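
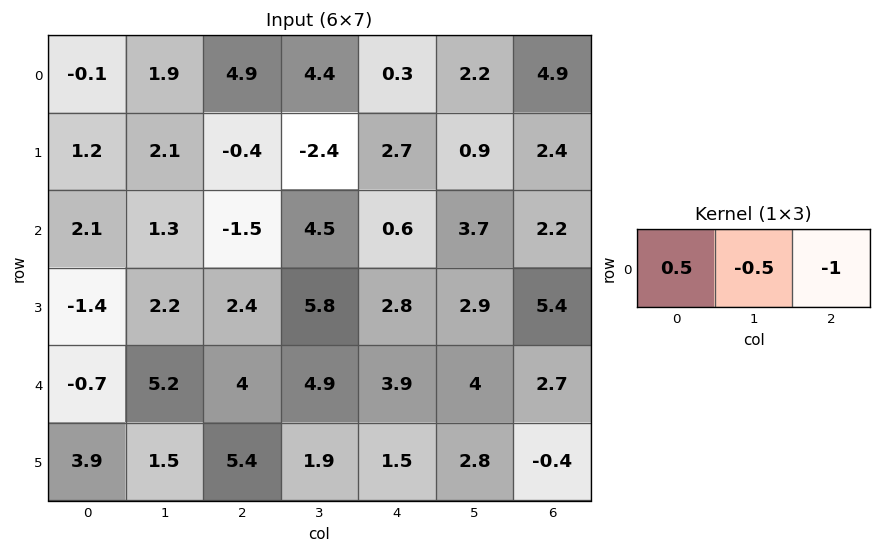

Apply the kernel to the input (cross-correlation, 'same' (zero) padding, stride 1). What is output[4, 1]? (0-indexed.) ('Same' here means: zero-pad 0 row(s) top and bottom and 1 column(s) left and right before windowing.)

-6.95

The receptive field on the zero-padded input at this output position is [-0.7 5.2 4]. Elementwise product with the kernel and sum: -0.7·0.5 + 5.2·-0.5 + 4·-1.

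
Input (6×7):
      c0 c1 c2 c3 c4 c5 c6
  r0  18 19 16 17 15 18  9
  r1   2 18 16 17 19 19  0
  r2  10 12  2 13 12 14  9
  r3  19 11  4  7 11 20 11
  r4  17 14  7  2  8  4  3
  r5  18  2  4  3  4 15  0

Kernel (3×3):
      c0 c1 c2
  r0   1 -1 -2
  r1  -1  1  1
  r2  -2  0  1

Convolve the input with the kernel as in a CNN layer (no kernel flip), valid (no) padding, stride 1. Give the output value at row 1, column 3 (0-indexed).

The receptive field on the input at this output position is [17 19 19 / 13 12 14 / 7 11 20]. Elementwise product with the kernel and sum: 17·1 + 19·-1 + 19·-2 + 13·-1 + 12·1 + 14·1 + 7·-2 + 20·1.

-21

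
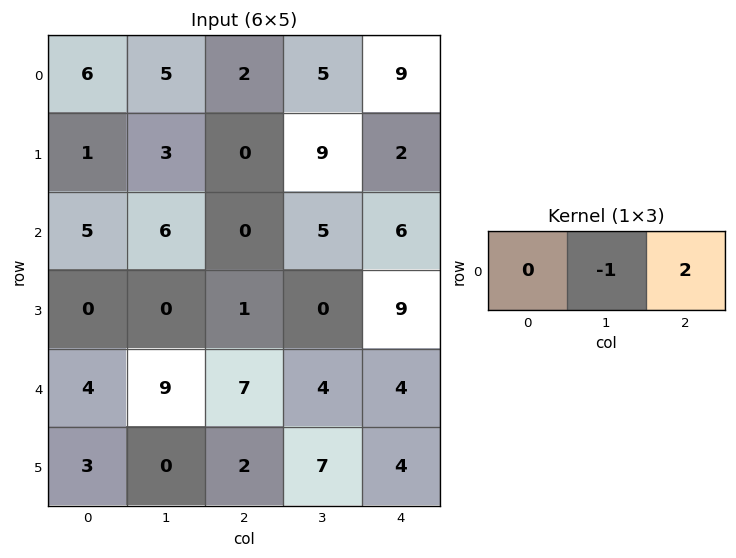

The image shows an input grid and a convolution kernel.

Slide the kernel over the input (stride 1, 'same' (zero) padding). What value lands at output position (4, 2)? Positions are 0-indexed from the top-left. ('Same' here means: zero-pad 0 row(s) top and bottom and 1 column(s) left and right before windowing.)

The receptive field on the zero-padded input at this output position is [9 7 4]. Elementwise product with the kernel and sum: 7·-1 + 4·2.

1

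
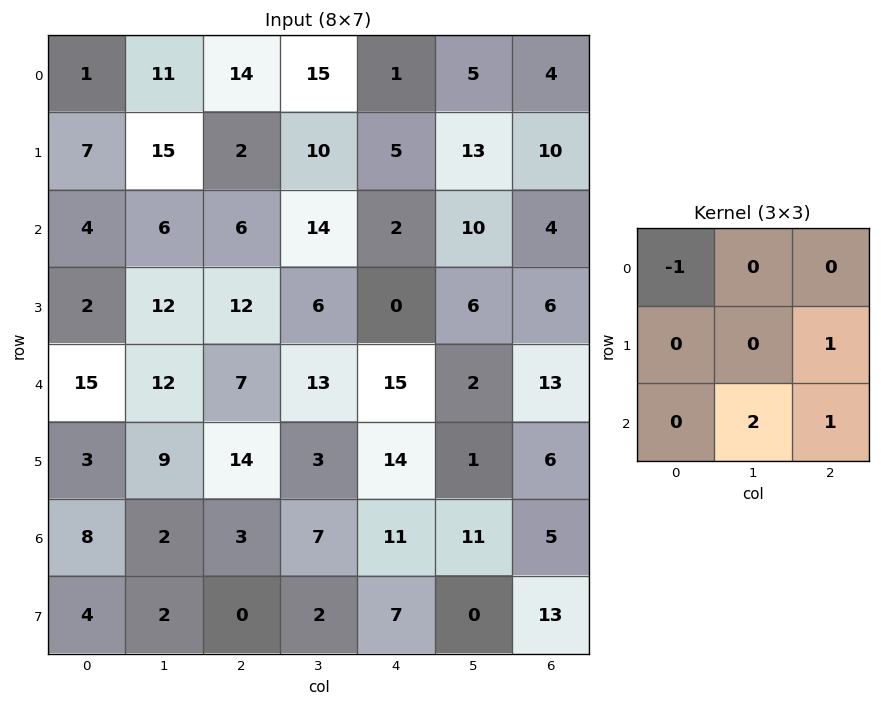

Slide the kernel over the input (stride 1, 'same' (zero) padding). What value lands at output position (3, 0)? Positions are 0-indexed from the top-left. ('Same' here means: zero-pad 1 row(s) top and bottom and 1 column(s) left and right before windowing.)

The receptive field on the zero-padded input at this output position is [0 4 6 / 0 2 12 / 0 15 12]. Elementwise product with the kernel and sum: 0·-1 + 12·1 + 15·2 + 12·1.

54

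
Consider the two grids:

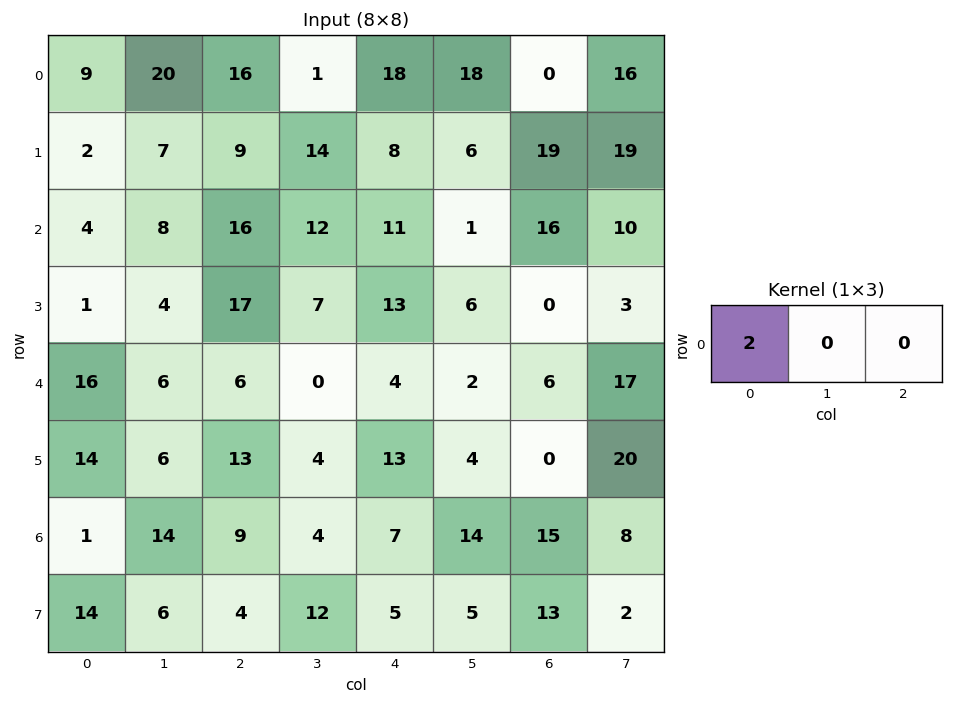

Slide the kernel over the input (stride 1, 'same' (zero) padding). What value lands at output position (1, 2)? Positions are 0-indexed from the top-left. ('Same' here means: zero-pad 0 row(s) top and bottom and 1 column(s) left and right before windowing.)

14

The receptive field on the zero-padded input at this output position is [7 9 14]. Elementwise product with the kernel and sum: 7·2.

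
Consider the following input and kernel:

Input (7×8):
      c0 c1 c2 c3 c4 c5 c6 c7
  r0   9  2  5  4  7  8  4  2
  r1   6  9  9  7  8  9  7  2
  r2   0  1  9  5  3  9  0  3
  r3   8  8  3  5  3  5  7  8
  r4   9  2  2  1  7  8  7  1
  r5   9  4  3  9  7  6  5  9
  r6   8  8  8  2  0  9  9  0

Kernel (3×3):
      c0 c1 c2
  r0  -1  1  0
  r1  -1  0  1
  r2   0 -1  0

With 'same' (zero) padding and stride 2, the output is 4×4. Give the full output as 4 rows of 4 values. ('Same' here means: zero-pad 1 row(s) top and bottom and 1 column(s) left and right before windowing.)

-4 -7 -4 -13
-1 1 2 -15
1 -9 -2 -10
17 -7 5 -10

Output[0,0]: The receptive field on the zero-padded input at this output position is [0 0 0 / 0 9 2 / 0 6 9]. Elementwise product with the kernel and sum: 0·-1 + 0·1 + 0·-1 + 2·1 + 6·-1.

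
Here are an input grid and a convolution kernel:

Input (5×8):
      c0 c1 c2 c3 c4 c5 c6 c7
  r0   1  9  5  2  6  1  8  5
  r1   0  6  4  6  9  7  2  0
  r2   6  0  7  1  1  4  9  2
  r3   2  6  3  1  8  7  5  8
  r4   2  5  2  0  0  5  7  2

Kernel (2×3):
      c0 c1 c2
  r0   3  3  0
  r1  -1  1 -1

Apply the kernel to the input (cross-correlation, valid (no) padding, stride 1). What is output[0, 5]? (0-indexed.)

The receptive field on the input at this output position is [1 8 5 / 7 2 0]. Elementwise product with the kernel and sum: 1·3 + 8·3 + 7·-1 + 2·1 + 0·-1.

22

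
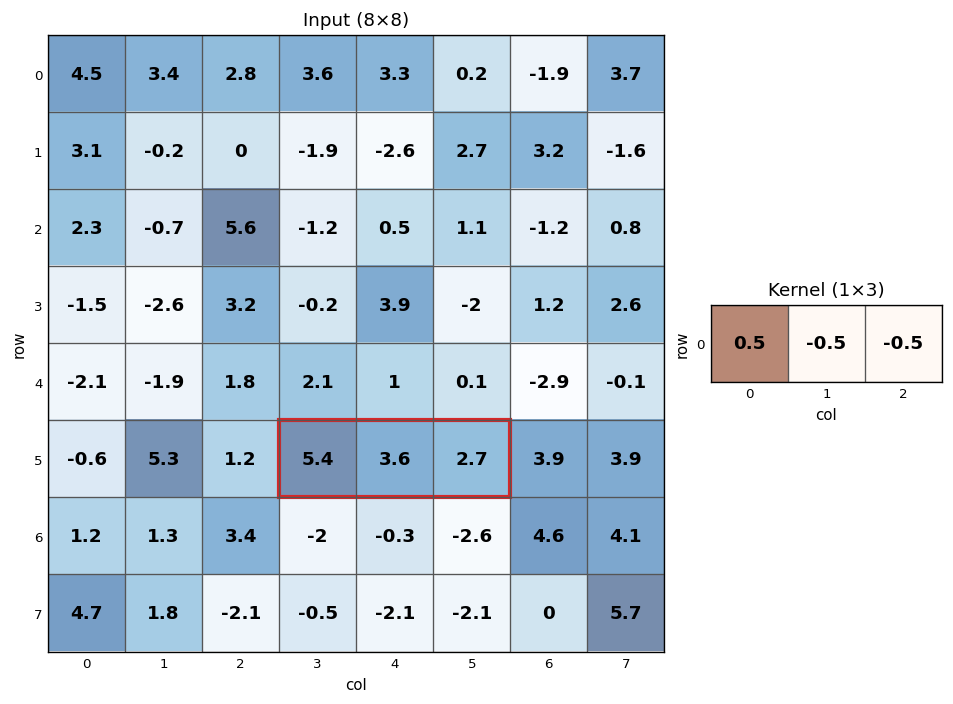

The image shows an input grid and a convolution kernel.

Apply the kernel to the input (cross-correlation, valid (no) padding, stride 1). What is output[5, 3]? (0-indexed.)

-0.45

The receptive field on the input at this output position is [5.4 3.6 2.7]. Elementwise product with the kernel and sum: 5.4·0.5 + 3.6·-0.5 + 2.7·-0.5.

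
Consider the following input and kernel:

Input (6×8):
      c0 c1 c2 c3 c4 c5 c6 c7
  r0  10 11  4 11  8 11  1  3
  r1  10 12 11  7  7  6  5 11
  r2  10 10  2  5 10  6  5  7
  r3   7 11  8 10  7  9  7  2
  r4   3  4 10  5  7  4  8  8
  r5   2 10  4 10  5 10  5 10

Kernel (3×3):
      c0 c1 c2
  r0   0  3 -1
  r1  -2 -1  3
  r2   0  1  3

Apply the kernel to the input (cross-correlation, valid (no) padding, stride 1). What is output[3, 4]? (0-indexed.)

The receptive field on the input at this output position is [7 9 7 / 7 4 8 / 5 10 5]. Elementwise product with the kernel and sum: 9·3 + 7·-1 + 7·-2 + 4·-1 + 8·3 + 10·1 + 5·3.

51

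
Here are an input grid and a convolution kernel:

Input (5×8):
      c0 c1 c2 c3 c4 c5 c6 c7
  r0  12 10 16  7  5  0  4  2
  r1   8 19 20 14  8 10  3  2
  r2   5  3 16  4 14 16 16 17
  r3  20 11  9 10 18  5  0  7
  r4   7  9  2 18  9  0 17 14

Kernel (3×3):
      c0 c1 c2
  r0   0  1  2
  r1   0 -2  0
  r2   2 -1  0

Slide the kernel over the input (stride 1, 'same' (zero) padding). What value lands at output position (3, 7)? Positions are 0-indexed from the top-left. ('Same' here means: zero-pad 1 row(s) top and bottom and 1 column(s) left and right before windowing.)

23

The receptive field on the zero-padded input at this output position is [16 17 0 / 0 7 0 / 17 14 0]. Elementwise product with the kernel and sum: 17·1 + 0·2 + 7·-2 + 17·2 + 14·-1.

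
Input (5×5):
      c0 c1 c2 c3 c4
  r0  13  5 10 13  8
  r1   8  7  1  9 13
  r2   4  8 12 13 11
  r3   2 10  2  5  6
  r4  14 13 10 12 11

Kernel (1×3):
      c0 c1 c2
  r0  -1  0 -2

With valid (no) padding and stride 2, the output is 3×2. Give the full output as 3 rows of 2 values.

-33 -26
-28 -34
-34 -32

Output[0,0]: The receptive field on the input at this output position is [13 5 10]. Elementwise product with the kernel and sum: 13·-1 + 10·-2.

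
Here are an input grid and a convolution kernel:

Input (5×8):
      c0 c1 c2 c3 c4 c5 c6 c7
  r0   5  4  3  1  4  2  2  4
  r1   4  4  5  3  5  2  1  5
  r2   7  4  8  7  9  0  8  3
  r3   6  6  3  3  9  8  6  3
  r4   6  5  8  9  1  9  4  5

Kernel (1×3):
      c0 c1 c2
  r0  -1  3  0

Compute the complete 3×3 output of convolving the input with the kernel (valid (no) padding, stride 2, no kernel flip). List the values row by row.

7 0 2
5 13 -9
9 19 26

Output[0,0]: The receptive field on the input at this output position is [5 4 3]. Elementwise product with the kernel and sum: 5·-1 + 4·3.
Output[0,1]: The receptive field on the input at this output position is [3 1 4]. Elementwise product with the kernel and sum: 3·-1 + 1·3.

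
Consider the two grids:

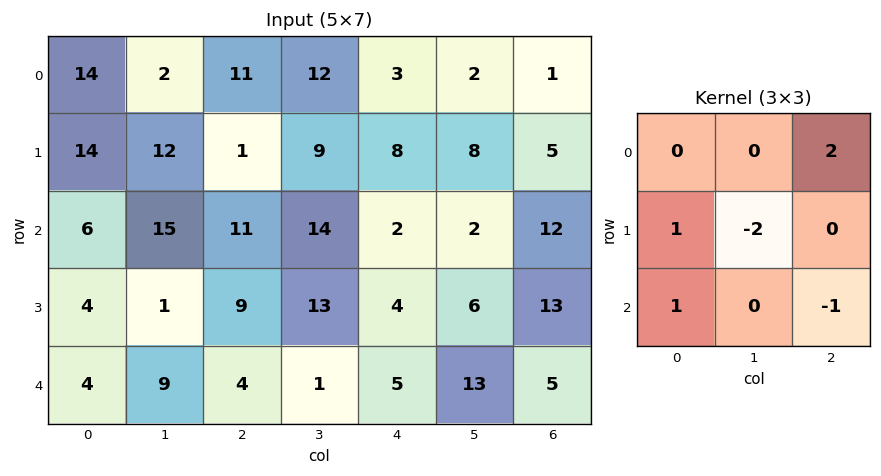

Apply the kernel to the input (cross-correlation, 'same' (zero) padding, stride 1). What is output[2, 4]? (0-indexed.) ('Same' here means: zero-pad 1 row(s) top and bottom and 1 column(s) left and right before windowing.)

The receptive field on the zero-padded input at this output position is [9 8 8 / 14 2 2 / 13 4 6]. Elementwise product with the kernel and sum: 8·2 + 14·1 + 2·-2 + 13·1 + 6·-1.

33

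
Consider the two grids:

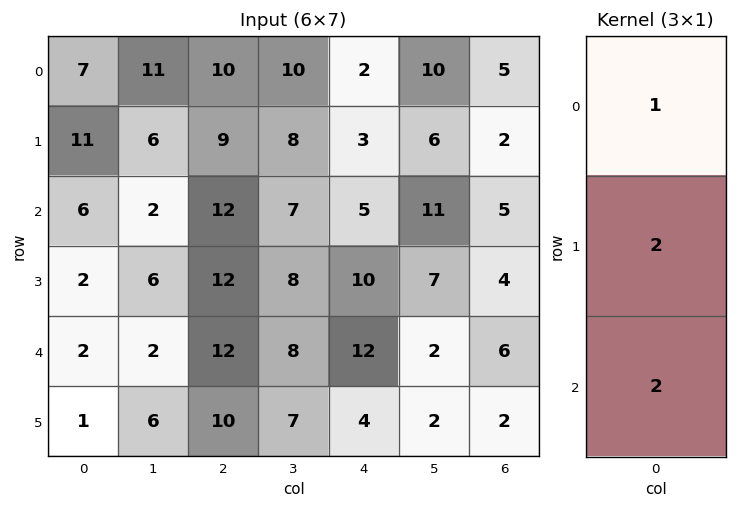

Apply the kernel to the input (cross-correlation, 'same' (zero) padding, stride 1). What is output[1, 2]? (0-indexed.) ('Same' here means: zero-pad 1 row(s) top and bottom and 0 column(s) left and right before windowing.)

52

The receptive field on the zero-padded input at this output position is [10 / 9 / 12]. Elementwise product with the kernel and sum: 10·1 + 9·2 + 12·2.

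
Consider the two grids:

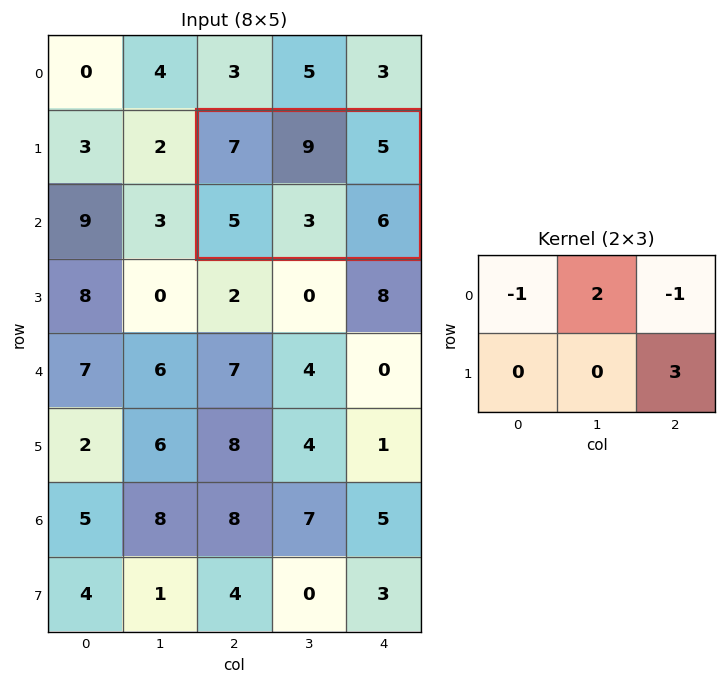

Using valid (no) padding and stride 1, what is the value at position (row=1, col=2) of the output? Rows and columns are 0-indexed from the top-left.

The receptive field on the input at this output position is [7 9 5 / 5 3 6]. Elementwise product with the kernel and sum: 7·-1 + 9·2 + 5·-1 + 6·3.

24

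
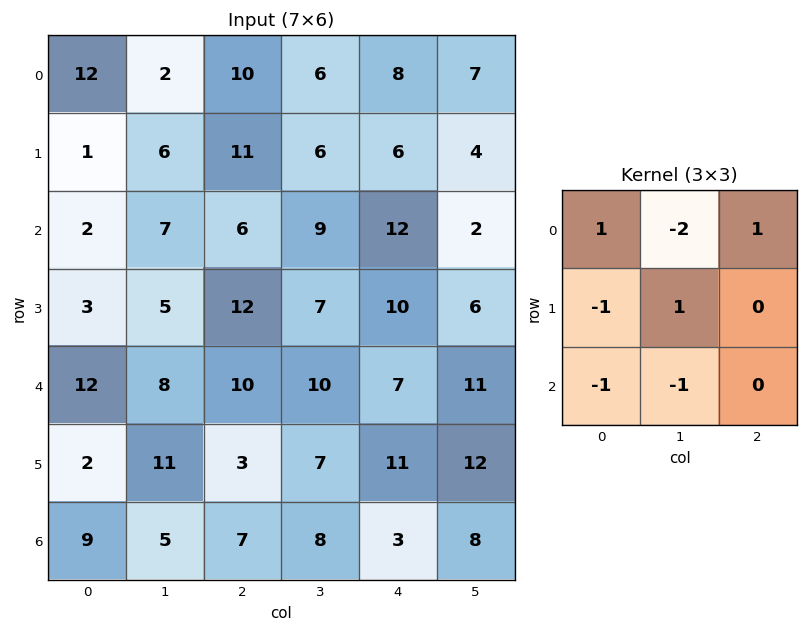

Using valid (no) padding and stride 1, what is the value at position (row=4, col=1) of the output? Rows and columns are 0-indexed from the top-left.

-22

The receptive field on the input at this output position is [8 10 10 / 11 3 7 / 5 7 8]. Elementwise product with the kernel and sum: 8·1 + 10·-2 + 10·1 + 11·-1 + 3·1 + 5·-1 + 7·-1.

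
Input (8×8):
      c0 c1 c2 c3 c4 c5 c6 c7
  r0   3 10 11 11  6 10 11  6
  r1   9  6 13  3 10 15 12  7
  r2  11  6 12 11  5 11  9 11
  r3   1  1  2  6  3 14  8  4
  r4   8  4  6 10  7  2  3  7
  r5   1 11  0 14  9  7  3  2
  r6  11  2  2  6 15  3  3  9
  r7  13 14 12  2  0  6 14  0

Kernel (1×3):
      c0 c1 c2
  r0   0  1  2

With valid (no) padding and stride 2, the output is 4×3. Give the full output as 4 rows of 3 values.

32 23 32
30 21 29
16 24 8
6 36 9

Output[0,0]: The receptive field on the input at this output position is [3 10 11]. Elementwise product with the kernel and sum: 10·1 + 11·2.
Output[0,1]: The receptive field on the input at this output position is [11 11 6]. Elementwise product with the kernel and sum: 11·1 + 6·2.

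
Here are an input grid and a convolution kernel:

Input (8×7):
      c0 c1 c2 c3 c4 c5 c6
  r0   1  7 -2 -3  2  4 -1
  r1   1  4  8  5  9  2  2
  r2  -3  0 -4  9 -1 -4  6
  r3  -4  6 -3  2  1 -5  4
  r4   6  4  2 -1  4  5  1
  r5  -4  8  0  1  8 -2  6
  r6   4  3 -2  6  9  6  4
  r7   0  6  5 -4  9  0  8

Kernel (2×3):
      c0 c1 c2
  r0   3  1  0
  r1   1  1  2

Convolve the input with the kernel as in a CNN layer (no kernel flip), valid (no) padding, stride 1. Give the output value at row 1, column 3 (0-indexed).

The receptive field on the input at this output position is [5 9 2 / 9 -1 -4]. Elementwise product with the kernel and sum: 5·3 + 9·1 + 9·1 + -1·1 + -4·2.

24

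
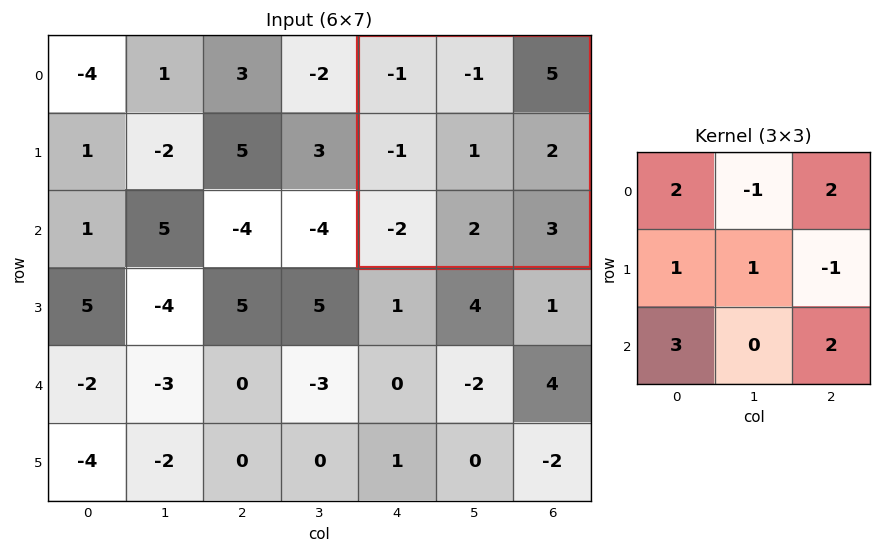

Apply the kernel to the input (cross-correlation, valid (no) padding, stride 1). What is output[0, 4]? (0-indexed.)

The receptive field on the input at this output position is [-1 -1 5 / -1 1 2 / -2 2 3]. Elementwise product with the kernel and sum: -1·2 + -1·-1 + 5·2 + -1·1 + 1·1 + 2·-1 + -2·3 + 3·2.

7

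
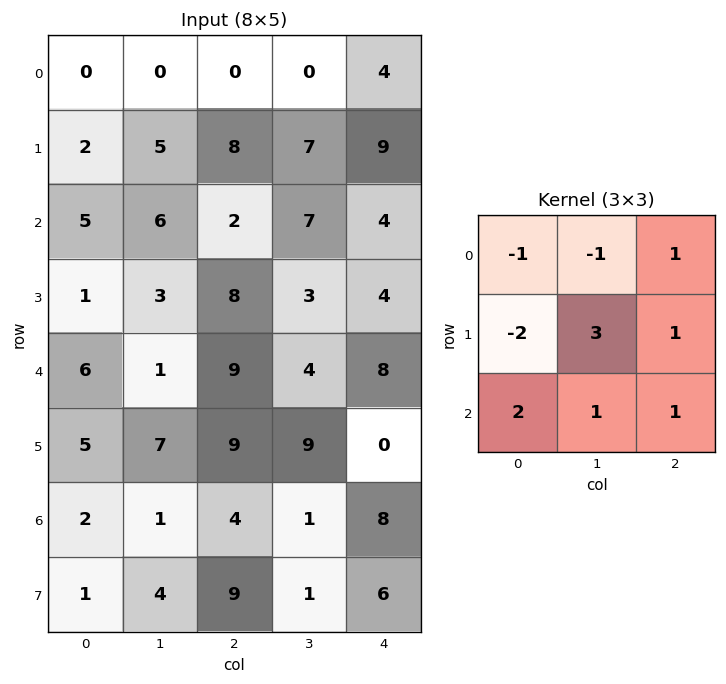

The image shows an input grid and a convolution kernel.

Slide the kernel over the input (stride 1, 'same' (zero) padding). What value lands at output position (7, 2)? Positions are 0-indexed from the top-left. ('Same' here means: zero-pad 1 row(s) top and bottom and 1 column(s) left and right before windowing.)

The receptive field on the zero-padded input at this output position is [1 4 1 / 4 9 1 / 0 0 0]. Elementwise product with the kernel and sum: 1·-1 + 4·-1 + 1·1 + 4·-2 + 9·3 + 1·1 + 0·2 + 0·1 + 0·1.

16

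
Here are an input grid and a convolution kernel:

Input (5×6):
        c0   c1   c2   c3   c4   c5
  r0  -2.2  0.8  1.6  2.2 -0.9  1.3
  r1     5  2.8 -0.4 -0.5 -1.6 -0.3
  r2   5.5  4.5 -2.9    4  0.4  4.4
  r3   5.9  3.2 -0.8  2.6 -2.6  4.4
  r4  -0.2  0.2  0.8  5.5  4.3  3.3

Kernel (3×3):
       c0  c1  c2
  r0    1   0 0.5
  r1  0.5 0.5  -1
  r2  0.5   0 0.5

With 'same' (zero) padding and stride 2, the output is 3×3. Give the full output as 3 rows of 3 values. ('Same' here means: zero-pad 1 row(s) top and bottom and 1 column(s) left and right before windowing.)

-0.5 0.15 -1.05
1.25 2.25 0.65
1.3 -0.5 6.4

Output[0,0]: The receptive field on the zero-padded input at this output position is [0 0 0 / 0 -2.2 0.8 / 0 5 2.8]. Elementwise product with the kernel and sum: 0·1 + 0·0.5 + 0·0.5 + -2.2·0.5 + 0.8·-1 + 0·0.5 + 2.8·0.5.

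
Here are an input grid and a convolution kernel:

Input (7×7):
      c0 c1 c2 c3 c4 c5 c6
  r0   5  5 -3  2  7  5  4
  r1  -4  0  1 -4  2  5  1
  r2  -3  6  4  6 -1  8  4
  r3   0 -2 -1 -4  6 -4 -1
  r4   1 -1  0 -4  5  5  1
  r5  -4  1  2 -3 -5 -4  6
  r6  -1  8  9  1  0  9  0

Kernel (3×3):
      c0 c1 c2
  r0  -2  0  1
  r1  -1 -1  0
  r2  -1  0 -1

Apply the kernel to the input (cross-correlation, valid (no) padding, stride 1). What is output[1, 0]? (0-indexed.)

7

The receptive field on the input at this output position is [-4 0 1 / -3 6 4 / 0 -2 -1]. Elementwise product with the kernel and sum: -4·-2 + 1·1 + -3·-1 + 6·-1 + 0·-1 + -1·-1.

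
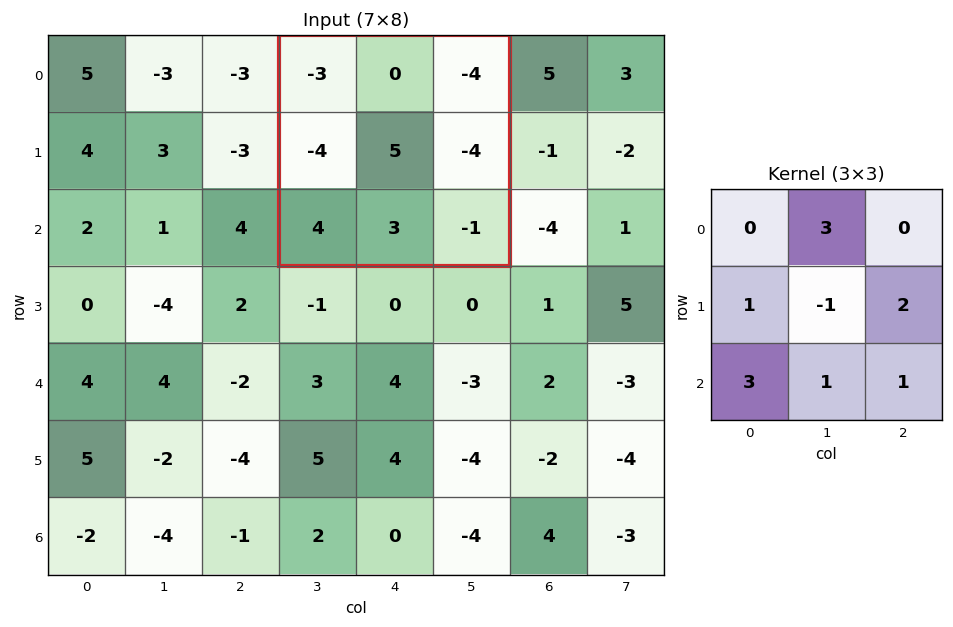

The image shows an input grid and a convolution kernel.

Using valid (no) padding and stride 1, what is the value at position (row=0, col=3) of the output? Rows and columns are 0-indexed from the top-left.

-3

The receptive field on the input at this output position is [-3 0 -4 / -4 5 -4 / 4 3 -1]. Elementwise product with the kernel and sum: 0·3 + -4·1 + 5·-1 + -4·2 + 4·3 + 3·1 + -1·1.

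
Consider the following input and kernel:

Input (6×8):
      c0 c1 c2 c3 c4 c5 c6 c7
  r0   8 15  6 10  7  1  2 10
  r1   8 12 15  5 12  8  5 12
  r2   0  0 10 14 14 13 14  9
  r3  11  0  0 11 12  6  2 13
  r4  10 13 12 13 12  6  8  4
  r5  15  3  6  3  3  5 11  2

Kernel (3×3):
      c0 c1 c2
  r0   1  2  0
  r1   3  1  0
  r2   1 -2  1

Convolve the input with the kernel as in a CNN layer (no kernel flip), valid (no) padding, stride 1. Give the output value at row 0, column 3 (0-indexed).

50

The receptive field on the input at this output position is [10 7 1 / 5 12 8 / 14 14 13]. Elementwise product with the kernel and sum: 10·1 + 7·2 + 5·3 + 12·1 + 14·1 + 14·-2 + 13·1.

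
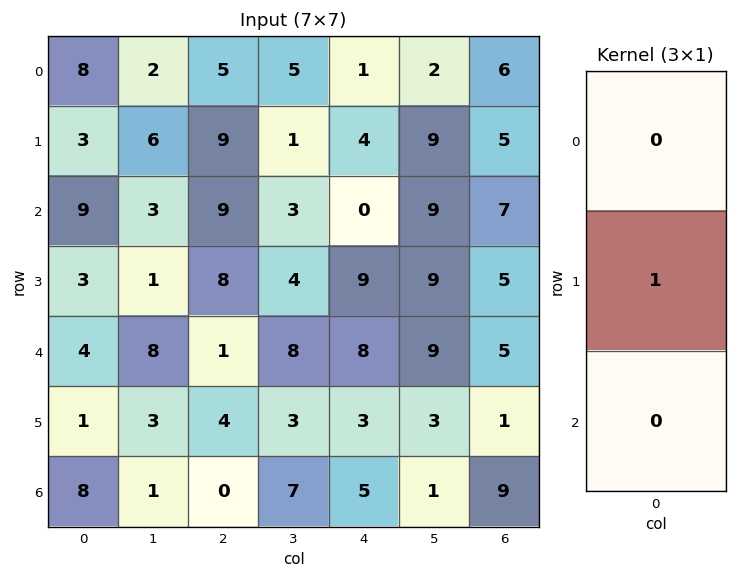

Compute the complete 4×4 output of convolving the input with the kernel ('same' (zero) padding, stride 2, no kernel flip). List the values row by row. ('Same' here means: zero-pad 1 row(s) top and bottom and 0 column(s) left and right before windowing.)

Output[0,0]: The receptive field on the zero-padded input at this output position is [0 / 8 / 3]. Elementwise product with the kernel and sum: 8·1.

8 5 1 6
9 9 0 7
4 1 8 5
8 0 5 9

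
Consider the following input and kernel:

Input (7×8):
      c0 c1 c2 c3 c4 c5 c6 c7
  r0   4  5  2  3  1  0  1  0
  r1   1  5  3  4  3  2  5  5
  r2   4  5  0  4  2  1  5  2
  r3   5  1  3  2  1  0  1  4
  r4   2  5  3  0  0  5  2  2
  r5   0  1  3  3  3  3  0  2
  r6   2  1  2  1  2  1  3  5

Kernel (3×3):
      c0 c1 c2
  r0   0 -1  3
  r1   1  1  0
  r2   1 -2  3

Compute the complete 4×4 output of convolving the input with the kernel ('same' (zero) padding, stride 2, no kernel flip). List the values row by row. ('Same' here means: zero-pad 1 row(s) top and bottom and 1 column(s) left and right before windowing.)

17 18 8 8
11 15 9 26
3 15 5 27
5 9 9 10

Output[0,0]: The receptive field on the zero-padded input at this output position is [0 0 0 / 0 4 5 / 0 1 5]. Elementwise product with the kernel and sum: 0·-1 + 0·3 + 0·1 + 4·1 + 0·1 + 1·-2 + 5·3.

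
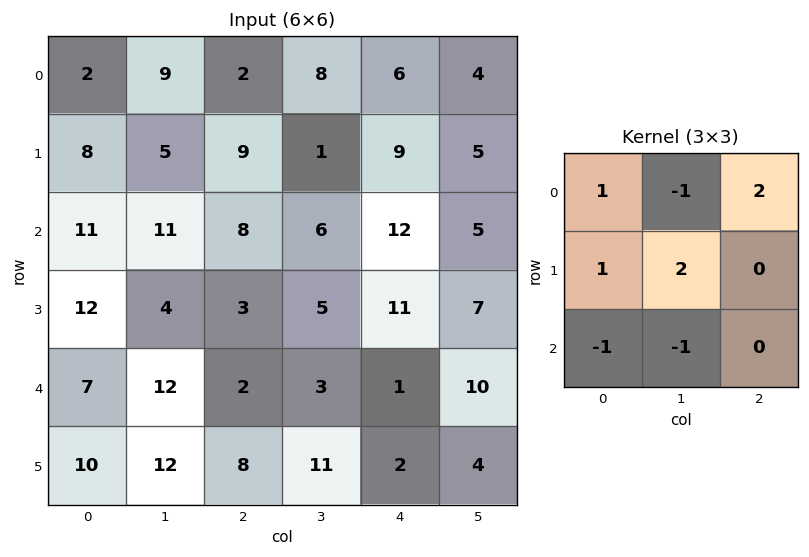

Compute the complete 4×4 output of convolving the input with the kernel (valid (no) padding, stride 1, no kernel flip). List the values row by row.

-7 27 3 11
38 18 38 16
17 11 34 27
23 7 9 0

Output[0,0]: The receptive field on the input at this output position is [2 9 2 / 8 5 9 / 11 11 8]. Elementwise product with the kernel and sum: 2·1 + 9·-1 + 2·2 + 8·1 + 5·2 + 11·-1 + 11·-1.
Output[0,1]: The receptive field on the input at this output position is [9 2 8 / 5 9 1 / 11 8 6]. Elementwise product with the kernel and sum: 9·1 + 2·-1 + 8·2 + 5·1 + 9·2 + 11·-1 + 8·-1.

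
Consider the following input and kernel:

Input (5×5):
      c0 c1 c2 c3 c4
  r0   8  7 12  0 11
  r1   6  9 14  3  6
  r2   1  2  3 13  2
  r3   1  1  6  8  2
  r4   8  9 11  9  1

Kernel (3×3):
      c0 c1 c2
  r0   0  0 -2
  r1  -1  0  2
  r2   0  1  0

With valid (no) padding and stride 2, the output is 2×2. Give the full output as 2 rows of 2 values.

Output[0,0]: The receptive field on the input at this output position is [8 7 12 / 6 9 14 / 1 2 3]. Elementwise product with the kernel and sum: 12·-2 + 6·-1 + 14·2 + 2·1.
Output[0,1]: The receptive field on the input at this output position is [12 0 11 / 14 3 6 / 3 13 2]. Elementwise product with the kernel and sum: 11·-2 + 14·-1 + 6·2 + 13·1.

0 -11
14 3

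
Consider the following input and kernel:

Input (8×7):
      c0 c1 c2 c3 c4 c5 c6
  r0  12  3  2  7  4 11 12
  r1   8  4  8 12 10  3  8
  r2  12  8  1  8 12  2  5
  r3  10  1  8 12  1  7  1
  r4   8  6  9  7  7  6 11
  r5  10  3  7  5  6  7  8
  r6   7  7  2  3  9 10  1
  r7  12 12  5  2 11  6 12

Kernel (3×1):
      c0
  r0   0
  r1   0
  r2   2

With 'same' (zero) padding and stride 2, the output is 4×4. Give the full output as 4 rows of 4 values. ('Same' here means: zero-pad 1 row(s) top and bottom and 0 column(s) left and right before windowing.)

16 16 20 16
20 16 2 2
20 14 12 16
24 10 22 24

Output[0,0]: The receptive field on the zero-padded input at this output position is [0 / 12 / 8]. Elementwise product with the kernel and sum: 8·2.
Output[0,1]: The receptive field on the zero-padded input at this output position is [0 / 2 / 8]. Elementwise product with the kernel and sum: 8·2.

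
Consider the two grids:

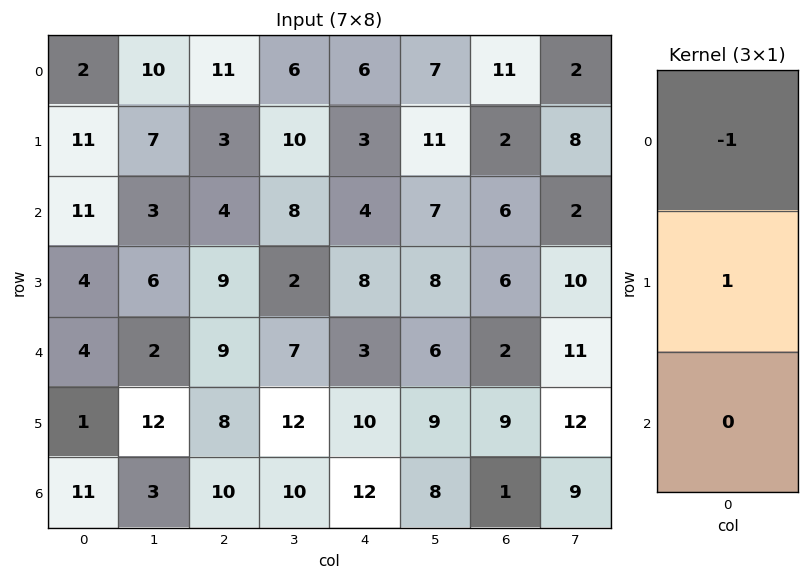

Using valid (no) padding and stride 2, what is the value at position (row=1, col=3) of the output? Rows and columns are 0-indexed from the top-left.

0

The receptive field on the input at this output position is [6 / 6 / 2]. Elementwise product with the kernel and sum: 6·-1 + 6·1.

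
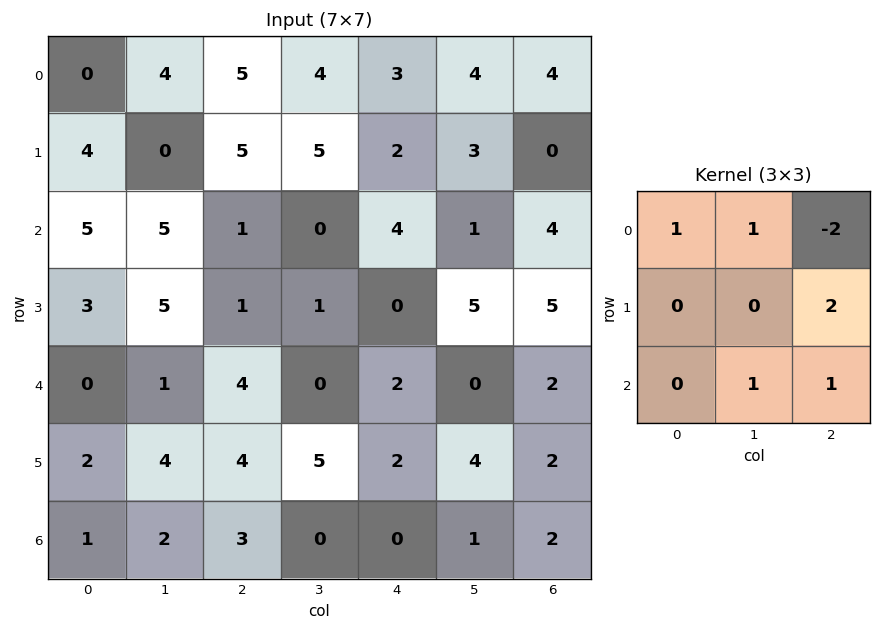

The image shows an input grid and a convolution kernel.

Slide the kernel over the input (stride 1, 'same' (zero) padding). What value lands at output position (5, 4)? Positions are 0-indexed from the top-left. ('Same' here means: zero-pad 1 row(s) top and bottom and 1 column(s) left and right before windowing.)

11

The receptive field on the zero-padded input at this output position is [0 2 0 / 5 2 4 / 0 0 1]. Elementwise product with the kernel and sum: 0·1 + 2·1 + 0·-2 + 4·2 + 0·1 + 1·1.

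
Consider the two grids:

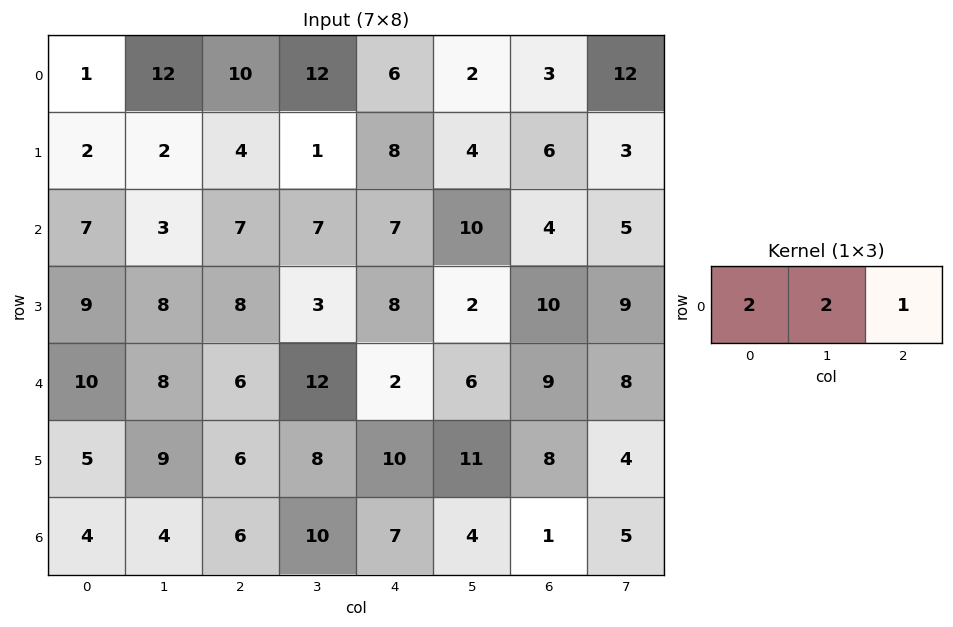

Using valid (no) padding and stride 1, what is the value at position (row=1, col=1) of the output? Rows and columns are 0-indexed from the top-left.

The receptive field on the input at this output position is [2 4 1]. Elementwise product with the kernel and sum: 2·2 + 4·2 + 1·1.

13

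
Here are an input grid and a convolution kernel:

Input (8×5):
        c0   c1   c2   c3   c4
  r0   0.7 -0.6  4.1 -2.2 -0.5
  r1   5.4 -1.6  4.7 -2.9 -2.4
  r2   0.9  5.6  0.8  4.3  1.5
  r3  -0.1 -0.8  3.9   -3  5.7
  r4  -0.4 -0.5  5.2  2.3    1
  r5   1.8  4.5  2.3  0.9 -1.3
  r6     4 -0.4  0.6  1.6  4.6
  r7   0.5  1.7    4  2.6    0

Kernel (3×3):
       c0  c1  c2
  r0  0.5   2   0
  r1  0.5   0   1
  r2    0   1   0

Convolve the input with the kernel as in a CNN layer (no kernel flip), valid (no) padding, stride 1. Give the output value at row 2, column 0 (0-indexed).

The receptive field on the input at this output position is [0.9 5.6 0.8 / -0.1 -0.8 3.9 / -0.4 -0.5 5.2]. Elementwise product with the kernel and sum: 0.9·0.5 + 5.6·2 + -0.1·0.5 + 3.9·1 + -0.5·1.

15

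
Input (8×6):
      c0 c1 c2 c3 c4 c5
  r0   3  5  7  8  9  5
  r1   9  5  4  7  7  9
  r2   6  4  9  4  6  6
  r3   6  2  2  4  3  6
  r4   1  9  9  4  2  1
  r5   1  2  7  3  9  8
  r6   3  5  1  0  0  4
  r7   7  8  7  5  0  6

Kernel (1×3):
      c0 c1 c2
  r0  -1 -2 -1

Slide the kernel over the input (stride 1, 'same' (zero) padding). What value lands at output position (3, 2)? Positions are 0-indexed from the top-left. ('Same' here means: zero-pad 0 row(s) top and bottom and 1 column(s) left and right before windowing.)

The receptive field on the zero-padded input at this output position is [2 2 4]. Elementwise product with the kernel and sum: 2·-1 + 2·-2 + 4·-1.

-10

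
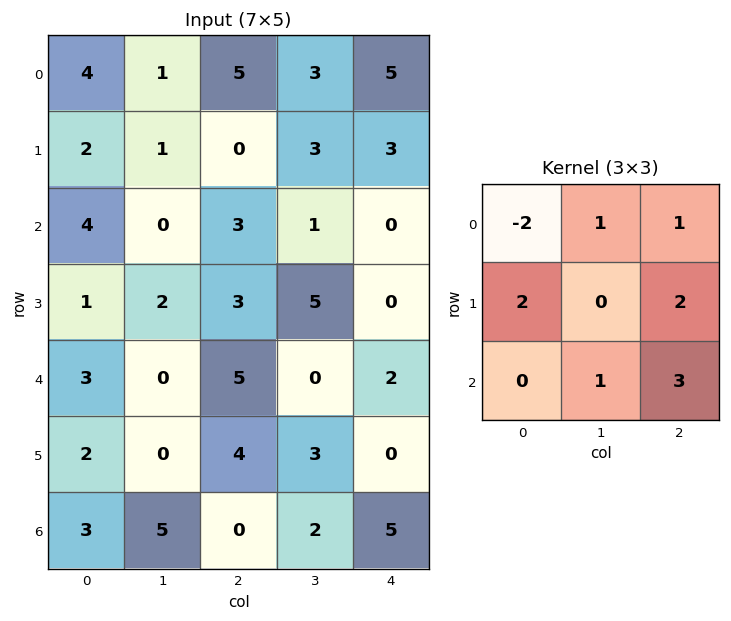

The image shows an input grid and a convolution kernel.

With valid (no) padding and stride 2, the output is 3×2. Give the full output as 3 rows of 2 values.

11 5
18 7
16 17

Output[0,0]: The receptive field on the input at this output position is [4 1 5 / 2 1 0 / 4 0 3]. Elementwise product with the kernel and sum: 4·-2 + 1·1 + 5·1 + 2·2 + 0·2 + 0·1 + 3·3.
Output[0,1]: The receptive field on the input at this output position is [5 3 5 / 0 3 3 / 3 1 0]. Elementwise product with the kernel and sum: 5·-2 + 3·1 + 5·1 + 0·2 + 3·2 + 1·1 + 0·3.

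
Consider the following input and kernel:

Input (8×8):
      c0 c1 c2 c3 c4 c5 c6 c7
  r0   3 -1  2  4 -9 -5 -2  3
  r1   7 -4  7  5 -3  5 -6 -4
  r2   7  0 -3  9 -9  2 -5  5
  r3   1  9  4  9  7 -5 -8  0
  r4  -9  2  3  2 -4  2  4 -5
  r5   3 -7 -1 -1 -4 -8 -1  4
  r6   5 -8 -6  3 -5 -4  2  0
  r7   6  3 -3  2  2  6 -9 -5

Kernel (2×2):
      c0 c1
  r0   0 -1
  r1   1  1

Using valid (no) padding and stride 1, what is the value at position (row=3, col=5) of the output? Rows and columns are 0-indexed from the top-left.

14

The receptive field on the input at this output position is [-5 -8 / 2 4]. Elementwise product with the kernel and sum: -8·-1 + 2·1 + 4·1.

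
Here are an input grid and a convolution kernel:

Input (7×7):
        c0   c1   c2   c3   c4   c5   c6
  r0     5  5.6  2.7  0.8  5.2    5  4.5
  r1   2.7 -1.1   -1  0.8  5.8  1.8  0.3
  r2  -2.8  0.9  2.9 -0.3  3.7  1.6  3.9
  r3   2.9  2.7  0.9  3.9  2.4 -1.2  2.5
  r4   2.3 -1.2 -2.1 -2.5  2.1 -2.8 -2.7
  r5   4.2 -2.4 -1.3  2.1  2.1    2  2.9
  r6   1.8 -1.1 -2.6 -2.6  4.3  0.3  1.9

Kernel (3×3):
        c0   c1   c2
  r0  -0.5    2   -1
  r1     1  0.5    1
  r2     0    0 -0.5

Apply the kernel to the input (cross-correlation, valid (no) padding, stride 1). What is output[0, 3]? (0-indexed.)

9.7

The receptive field on the input at this output position is [0.8 5.2 5 / 0.8 5.8 1.8 / -0.3 3.7 1.6]. Elementwise product with the kernel and sum: 0.8·-0.5 + 5.2·2 + 5·-1 + 0.8·1 + 5.8·0.5 + 1.8·1 + 1.6·-0.5.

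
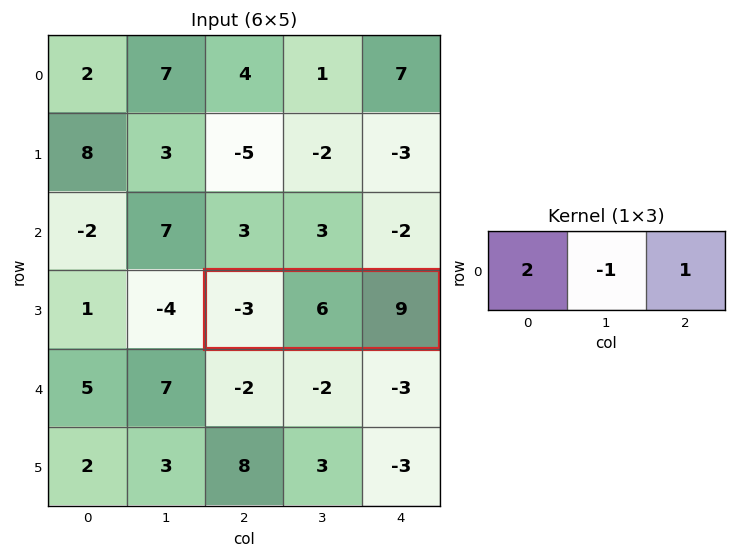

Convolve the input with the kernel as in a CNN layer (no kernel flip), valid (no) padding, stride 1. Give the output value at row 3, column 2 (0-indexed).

The receptive field on the input at this output position is [-3 6 9]. Elementwise product with the kernel and sum: -3·2 + 6·-1 + 9·1.

-3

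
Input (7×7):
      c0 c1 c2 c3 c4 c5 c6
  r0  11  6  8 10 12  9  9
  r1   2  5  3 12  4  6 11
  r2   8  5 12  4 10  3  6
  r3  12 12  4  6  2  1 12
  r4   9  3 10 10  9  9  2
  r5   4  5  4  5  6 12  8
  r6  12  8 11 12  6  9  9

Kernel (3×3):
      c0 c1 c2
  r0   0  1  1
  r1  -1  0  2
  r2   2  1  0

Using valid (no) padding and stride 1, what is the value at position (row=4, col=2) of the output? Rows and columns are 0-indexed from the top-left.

The receptive field on the input at this output position is [10 10 9 / 4 5 6 / 11 12 6]. Elementwise product with the kernel and sum: 10·1 + 9·1 + 4·-1 + 6·2 + 11·2 + 12·1.

61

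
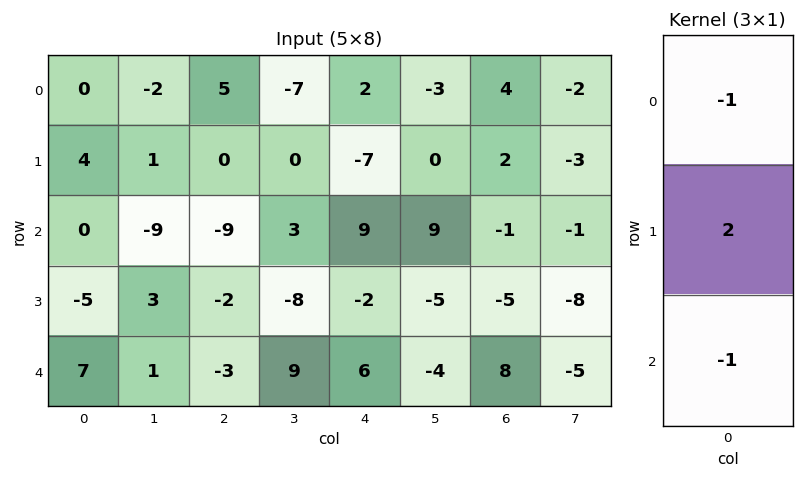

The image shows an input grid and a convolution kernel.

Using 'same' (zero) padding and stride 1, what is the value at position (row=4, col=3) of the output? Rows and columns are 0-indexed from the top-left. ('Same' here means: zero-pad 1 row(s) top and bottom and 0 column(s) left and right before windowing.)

The receptive field on the zero-padded input at this output position is [-8 / 9 / 0]. Elementwise product with the kernel and sum: -8·-1 + 9·2 + 0·-1.

26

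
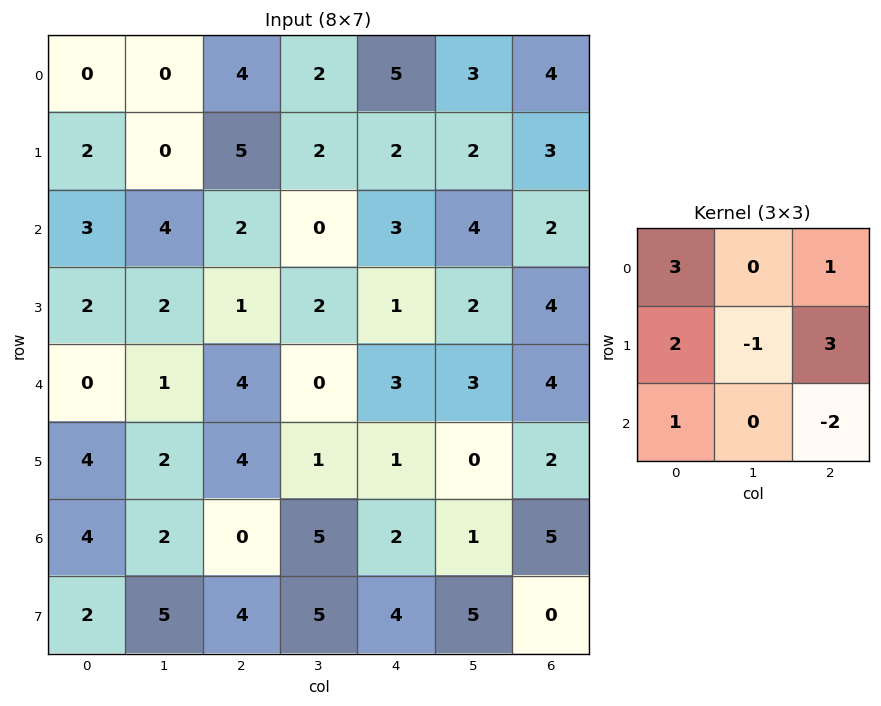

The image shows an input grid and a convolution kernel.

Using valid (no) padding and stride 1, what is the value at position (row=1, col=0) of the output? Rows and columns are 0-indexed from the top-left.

19

The receptive field on the input at this output position is [2 0 5 / 3 4 2 / 2 2 1]. Elementwise product with the kernel and sum: 2·3 + 5·1 + 3·2 + 4·-1 + 2·3 + 2·1 + 1·-2.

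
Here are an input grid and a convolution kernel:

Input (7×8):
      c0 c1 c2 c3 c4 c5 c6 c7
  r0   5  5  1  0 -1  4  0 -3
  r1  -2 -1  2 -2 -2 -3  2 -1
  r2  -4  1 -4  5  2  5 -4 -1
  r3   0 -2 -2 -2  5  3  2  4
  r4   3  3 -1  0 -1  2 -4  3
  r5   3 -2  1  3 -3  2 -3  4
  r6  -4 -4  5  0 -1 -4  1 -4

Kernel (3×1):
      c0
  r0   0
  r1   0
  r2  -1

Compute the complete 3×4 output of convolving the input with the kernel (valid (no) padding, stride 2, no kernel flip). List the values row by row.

4 4 -2 4
-3 1 1 4
4 -5 1 -1

Output[0,0]: The receptive field on the input at this output position is [5 / -2 / -4]. Elementwise product with the kernel and sum: -4·-1.
Output[0,1]: The receptive field on the input at this output position is [1 / 2 / -4]. Elementwise product with the kernel and sum: -4·-1.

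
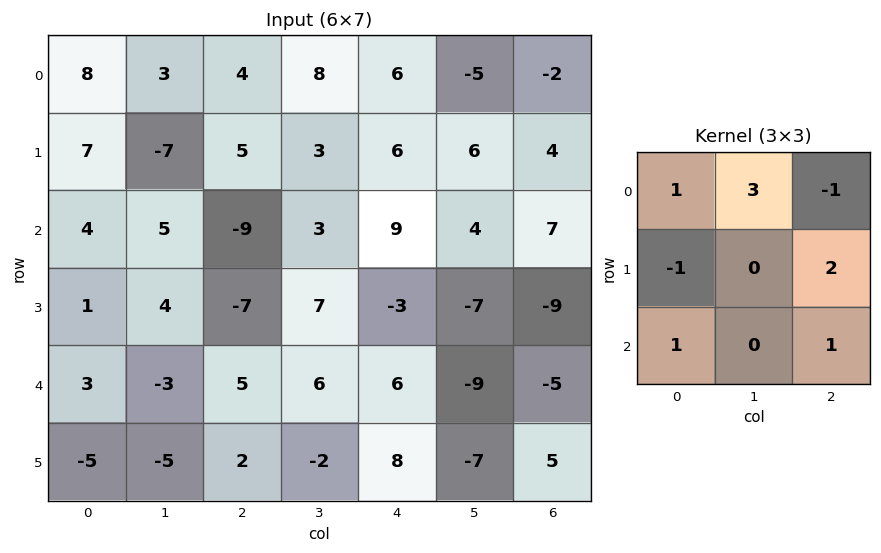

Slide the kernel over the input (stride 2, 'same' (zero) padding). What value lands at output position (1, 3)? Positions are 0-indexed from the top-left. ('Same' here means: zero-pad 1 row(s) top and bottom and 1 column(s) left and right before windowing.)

The receptive field on the zero-padded input at this output position is [6 4 0 / 4 7 0 / -7 -9 0]. Elementwise product with the kernel and sum: 6·1 + 4·3 + 0·-1 + 4·-1 + 0·2 + -7·1 + 0·1.

7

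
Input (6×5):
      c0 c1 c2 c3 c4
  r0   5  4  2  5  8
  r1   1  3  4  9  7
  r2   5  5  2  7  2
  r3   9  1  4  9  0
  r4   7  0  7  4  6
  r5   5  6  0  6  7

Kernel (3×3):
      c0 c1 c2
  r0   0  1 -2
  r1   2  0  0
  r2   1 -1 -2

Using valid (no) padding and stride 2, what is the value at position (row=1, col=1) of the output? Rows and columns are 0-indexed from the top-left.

2

The receptive field on the input at this output position is [2 7 2 / 4 9 0 / 7 4 6]. Elementwise product with the kernel and sum: 7·1 + 2·-2 + 4·2 + 7·1 + 4·-1 + 6·-2.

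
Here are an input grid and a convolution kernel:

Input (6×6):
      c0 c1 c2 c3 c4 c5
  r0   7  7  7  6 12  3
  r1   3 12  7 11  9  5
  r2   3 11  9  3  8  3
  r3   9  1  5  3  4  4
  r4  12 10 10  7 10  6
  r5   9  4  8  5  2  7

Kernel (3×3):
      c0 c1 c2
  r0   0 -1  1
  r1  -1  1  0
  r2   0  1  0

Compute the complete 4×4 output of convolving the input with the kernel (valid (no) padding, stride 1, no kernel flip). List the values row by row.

20 3 13 -3
4 7 -5 5
0 8 10 6
6 6 3 5

Output[0,0]: The receptive field on the input at this output position is [7 7 7 / 3 12 7 / 3 11 9]. Elementwise product with the kernel and sum: 7·-1 + 7·1 + 3·-1 + 12·1 + 11·1.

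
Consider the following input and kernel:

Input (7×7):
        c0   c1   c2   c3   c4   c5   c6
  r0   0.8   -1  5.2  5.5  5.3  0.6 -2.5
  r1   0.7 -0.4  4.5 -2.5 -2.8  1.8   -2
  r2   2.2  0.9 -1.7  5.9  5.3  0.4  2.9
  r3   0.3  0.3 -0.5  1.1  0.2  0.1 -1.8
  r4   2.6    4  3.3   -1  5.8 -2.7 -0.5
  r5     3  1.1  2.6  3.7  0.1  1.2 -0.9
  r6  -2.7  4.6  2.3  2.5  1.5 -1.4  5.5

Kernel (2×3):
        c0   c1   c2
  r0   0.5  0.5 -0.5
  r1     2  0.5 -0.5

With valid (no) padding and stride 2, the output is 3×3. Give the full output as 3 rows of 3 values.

-3.75 11.85 0.5
3.4 -1.1 2.75
6.9 5.25 3.05

Output[0,0]: The receptive field on the input at this output position is [0.8 -1 5.2 / 0.7 -0.4 4.5]. Elementwise product with the kernel and sum: 0.8·0.5 + -1·0.5 + 5.2·-0.5 + 0.7·2 + -0.4·0.5 + 4.5·-0.5.
Output[0,1]: The receptive field on the input at this output position is [5.2 5.5 5.3 / 4.5 -2.5 -2.8]. Elementwise product with the kernel and sum: 5.2·0.5 + 5.5·0.5 + 5.3·-0.5 + 4.5·2 + -2.5·0.5 + -2.8·-0.5.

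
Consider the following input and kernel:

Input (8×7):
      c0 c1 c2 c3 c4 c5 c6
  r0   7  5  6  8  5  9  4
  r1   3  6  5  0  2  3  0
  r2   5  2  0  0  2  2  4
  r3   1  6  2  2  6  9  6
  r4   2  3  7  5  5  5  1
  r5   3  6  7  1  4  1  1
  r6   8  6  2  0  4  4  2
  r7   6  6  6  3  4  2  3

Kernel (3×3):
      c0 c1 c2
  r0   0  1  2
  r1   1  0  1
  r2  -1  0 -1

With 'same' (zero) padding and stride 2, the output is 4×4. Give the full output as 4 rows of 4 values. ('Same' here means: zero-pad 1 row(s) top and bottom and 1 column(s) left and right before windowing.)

-1 7 14 6
11 -1 -1 -7
10 7 32 10
15 6 5 3

Output[0,0]: The receptive field on the zero-padded input at this output position is [0 0 0 / 0 7 5 / 0 3 6]. Elementwise product with the kernel and sum: 0·1 + 0·2 + 0·1 + 5·1 + 0·-1 + 6·-1.
Output[0,1]: The receptive field on the zero-padded input at this output position is [0 0 0 / 5 6 8 / 6 5 0]. Elementwise product with the kernel and sum: 0·1 + 0·2 + 5·1 + 8·1 + 6·-1 + 0·-1.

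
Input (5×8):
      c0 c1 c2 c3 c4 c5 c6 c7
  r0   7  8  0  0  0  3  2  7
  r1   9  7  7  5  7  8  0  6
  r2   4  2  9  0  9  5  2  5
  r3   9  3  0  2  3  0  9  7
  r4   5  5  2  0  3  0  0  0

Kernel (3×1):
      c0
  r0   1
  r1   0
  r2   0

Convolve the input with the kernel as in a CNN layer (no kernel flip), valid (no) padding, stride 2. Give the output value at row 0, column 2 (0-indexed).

0

The receptive field on the input at this output position is [0 / 7 / 9]. Elementwise product with the kernel and sum: 0·1.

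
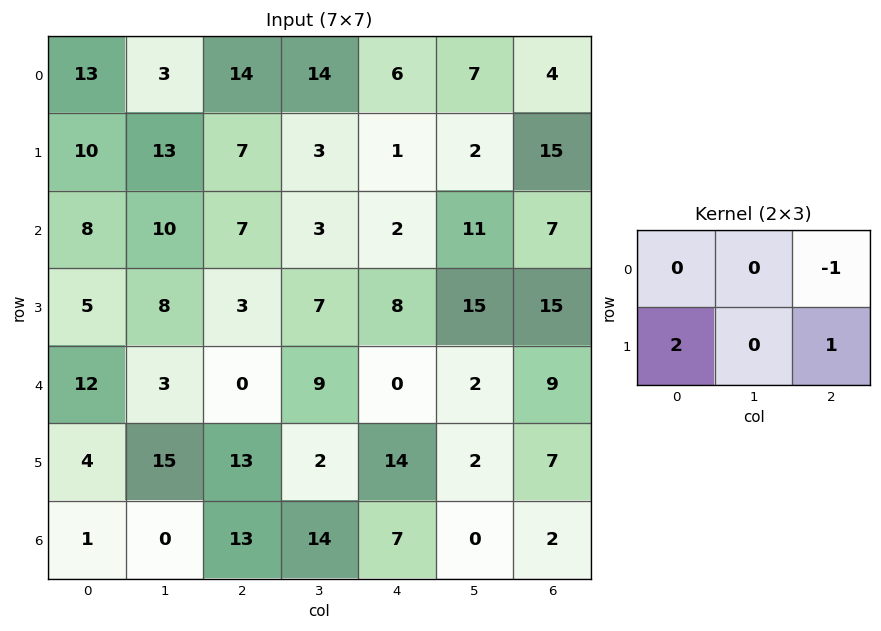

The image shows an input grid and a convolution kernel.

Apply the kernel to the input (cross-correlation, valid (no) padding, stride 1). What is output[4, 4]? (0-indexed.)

The receptive field on the input at this output position is [0 2 9 / 14 2 7]. Elementwise product with the kernel and sum: 9·-1 + 14·2 + 7·1.

26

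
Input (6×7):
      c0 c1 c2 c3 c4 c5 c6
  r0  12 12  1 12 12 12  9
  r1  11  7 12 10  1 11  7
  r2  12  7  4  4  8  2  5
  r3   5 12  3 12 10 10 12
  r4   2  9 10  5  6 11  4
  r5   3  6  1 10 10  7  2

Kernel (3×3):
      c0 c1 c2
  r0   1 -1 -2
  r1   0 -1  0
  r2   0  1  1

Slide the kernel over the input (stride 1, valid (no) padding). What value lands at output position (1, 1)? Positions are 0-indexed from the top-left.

The receptive field on the input at this output position is [7 12 10 / 7 4 4 / 12 3 12]. Elementwise product with the kernel and sum: 7·1 + 12·-1 + 10·-2 + 4·-1 + 3·1 + 12·1.

-14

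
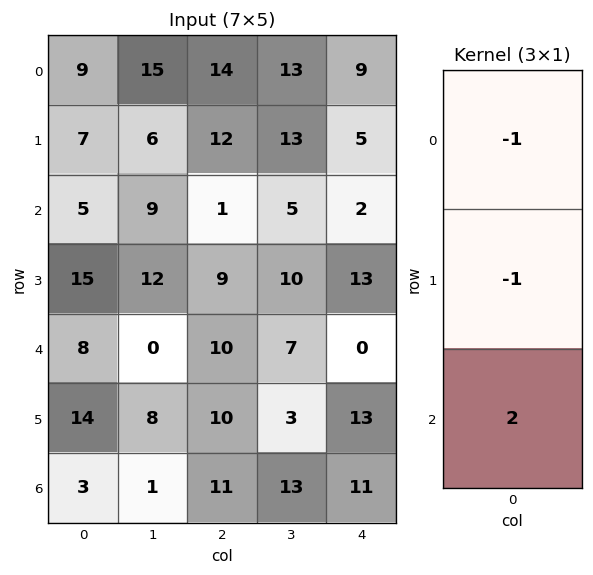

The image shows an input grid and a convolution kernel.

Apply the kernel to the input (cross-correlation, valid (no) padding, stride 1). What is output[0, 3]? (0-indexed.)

-16

The receptive field on the input at this output position is [13 / 13 / 5]. Elementwise product with the kernel and sum: 13·-1 + 13·-1 + 5·2.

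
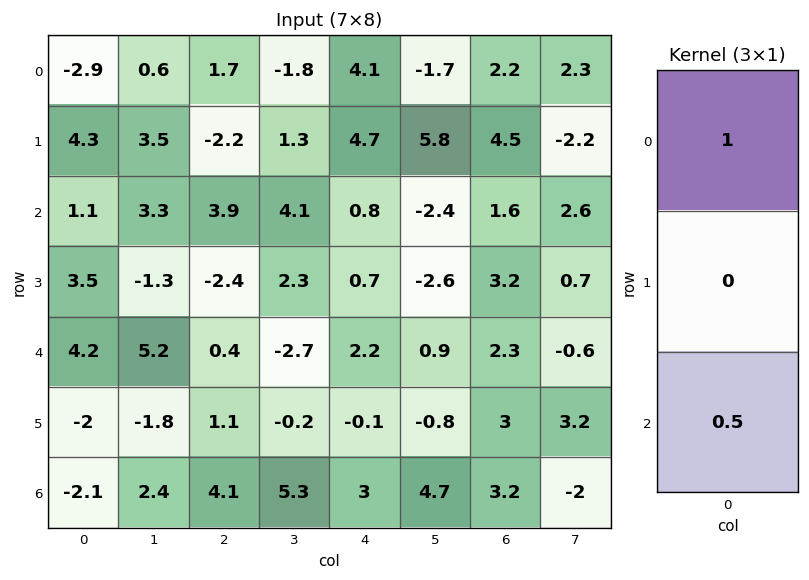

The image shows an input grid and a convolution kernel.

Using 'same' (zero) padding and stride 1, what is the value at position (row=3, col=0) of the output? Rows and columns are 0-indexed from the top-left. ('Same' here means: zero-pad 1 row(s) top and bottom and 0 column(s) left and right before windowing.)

The receptive field on the zero-padded input at this output position is [1.1 / 3.5 / 4.2]. Elementwise product with the kernel and sum: 1.1·1 + 4.2·0.5.

3.2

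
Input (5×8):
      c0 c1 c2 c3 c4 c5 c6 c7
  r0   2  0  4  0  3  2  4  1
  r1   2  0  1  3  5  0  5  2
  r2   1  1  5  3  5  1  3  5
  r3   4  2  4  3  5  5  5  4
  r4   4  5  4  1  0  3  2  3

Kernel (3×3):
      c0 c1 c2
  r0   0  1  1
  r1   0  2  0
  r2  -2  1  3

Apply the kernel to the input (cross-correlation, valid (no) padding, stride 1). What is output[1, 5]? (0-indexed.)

The receptive field on the input at this output position is [0 5 2 / 1 3 5 / 5 5 4]. Elementwise product with the kernel and sum: 5·1 + 2·1 + 3·2 + 5·-2 + 5·1 + 4·3.

20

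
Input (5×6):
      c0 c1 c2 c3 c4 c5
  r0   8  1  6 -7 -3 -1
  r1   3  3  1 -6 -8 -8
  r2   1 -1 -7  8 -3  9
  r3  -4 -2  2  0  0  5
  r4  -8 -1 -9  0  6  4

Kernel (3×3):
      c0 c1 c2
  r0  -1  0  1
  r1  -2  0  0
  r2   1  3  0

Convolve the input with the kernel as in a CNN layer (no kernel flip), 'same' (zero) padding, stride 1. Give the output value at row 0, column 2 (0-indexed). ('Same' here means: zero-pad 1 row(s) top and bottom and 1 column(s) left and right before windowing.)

4

The receptive field on the zero-padded input at this output position is [0 0 0 / 1 6 -7 / 3 1 -6]. Elementwise product with the kernel and sum: 0·-1 + 0·1 + 1·-2 + 3·1 + 1·3.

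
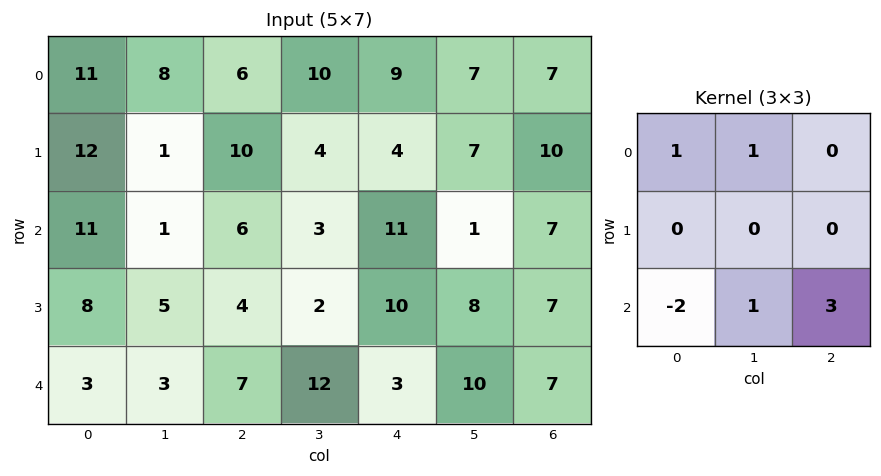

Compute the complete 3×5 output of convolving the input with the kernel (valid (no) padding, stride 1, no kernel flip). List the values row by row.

Output[0,0]: The receptive field on the input at this output position is [11 8 6 / 12 1 10 / 11 1 6]. Elementwise product with the kernel and sum: 11·1 + 8·1 + 11·-2 + 1·1 + 6·3.

16 27 40 27 16
14 11 38 38 20
30 44 16 23 37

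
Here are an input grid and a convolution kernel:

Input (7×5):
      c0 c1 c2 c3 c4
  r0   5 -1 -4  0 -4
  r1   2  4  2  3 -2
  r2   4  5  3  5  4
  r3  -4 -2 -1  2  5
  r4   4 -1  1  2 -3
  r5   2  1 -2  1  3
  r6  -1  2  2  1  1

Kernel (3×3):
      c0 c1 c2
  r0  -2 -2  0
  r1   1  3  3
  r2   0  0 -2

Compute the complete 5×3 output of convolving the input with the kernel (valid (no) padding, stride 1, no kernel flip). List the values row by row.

6 19 5
18 13 10
-33 -19 10
20 12 -10
-11 -4 2

Output[0,0]: The receptive field on the input at this output position is [5 -1 -4 / 2 4 2 / 4 5 3]. Elementwise product with the kernel and sum: 5·-2 + -1·-2 + 2·1 + 4·3 + 2·3 + 3·-2.
Output[0,1]: The receptive field on the input at this output position is [-1 -4 0 / 4 2 3 / 5 3 5]. Elementwise product with the kernel and sum: -1·-2 + -4·-2 + 4·1 + 2·3 + 3·3 + 5·-2.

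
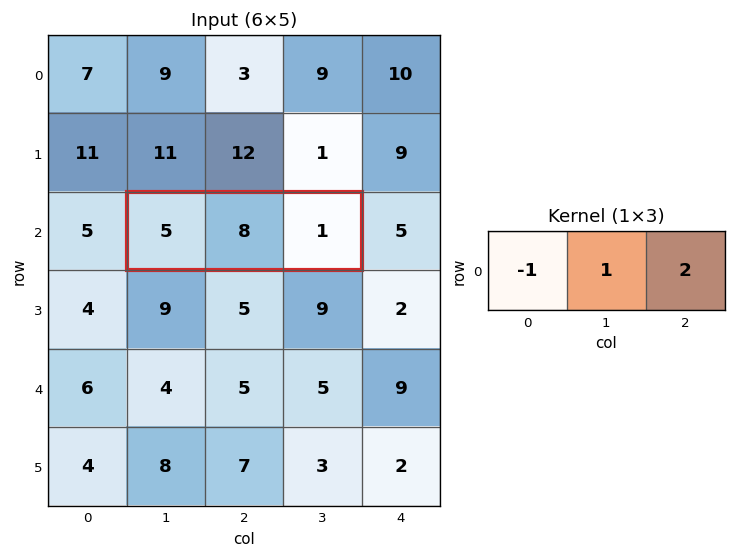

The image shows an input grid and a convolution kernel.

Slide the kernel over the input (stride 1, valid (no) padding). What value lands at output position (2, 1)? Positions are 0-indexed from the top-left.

The receptive field on the input at this output position is [5 8 1]. Elementwise product with the kernel and sum: 5·-1 + 8·1 + 1·2.

5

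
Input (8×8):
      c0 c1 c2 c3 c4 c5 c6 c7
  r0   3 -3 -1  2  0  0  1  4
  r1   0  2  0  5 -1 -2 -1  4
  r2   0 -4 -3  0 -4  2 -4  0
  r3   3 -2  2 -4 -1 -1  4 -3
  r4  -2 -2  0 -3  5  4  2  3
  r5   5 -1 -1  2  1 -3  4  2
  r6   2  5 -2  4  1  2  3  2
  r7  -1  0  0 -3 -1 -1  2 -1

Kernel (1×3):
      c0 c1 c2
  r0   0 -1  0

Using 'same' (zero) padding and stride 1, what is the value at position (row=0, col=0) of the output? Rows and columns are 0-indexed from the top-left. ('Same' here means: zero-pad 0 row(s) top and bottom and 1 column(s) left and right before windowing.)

The receptive field on the zero-padded input at this output position is [0 3 -3]. Elementwise product with the kernel and sum: 3·-1.

-3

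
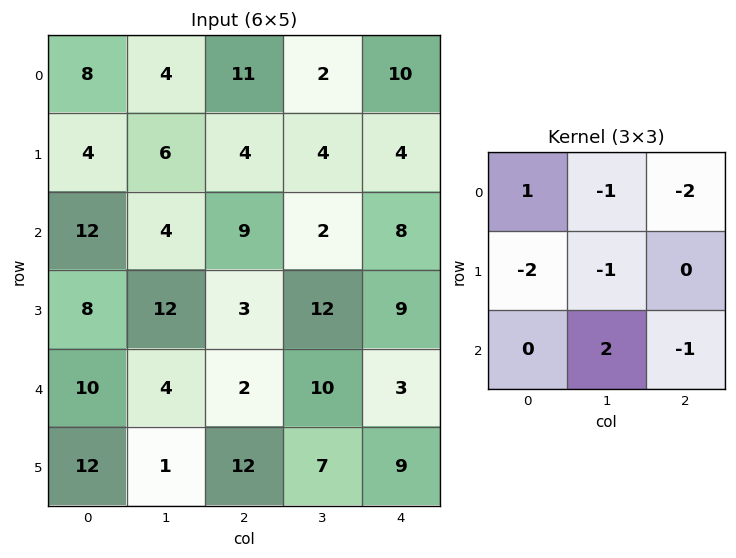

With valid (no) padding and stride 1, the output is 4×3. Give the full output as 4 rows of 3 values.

Output[0,0]: The receptive field on the input at this output position is [8 4 11 / 4 6 4 / 12 4 9]. Elementwise product with the kernel and sum: 8·1 + 4·-1 + 11·-2 + 4·-2 + 6·-1 + 4·2 + 9·-1.
Output[0,1]: The receptive field on the input at this output position is [4 11 2 / 6 4 4 / 4 9 2]. Elementwise product with the kernel and sum: 4·1 + 11·-1 + 2·-2 + 6·-2 + 4·-1 + 9·2 + 2·-1.

-33 -11 -27
-17 -29 -13
-32 -42 -10
-44 -8 -36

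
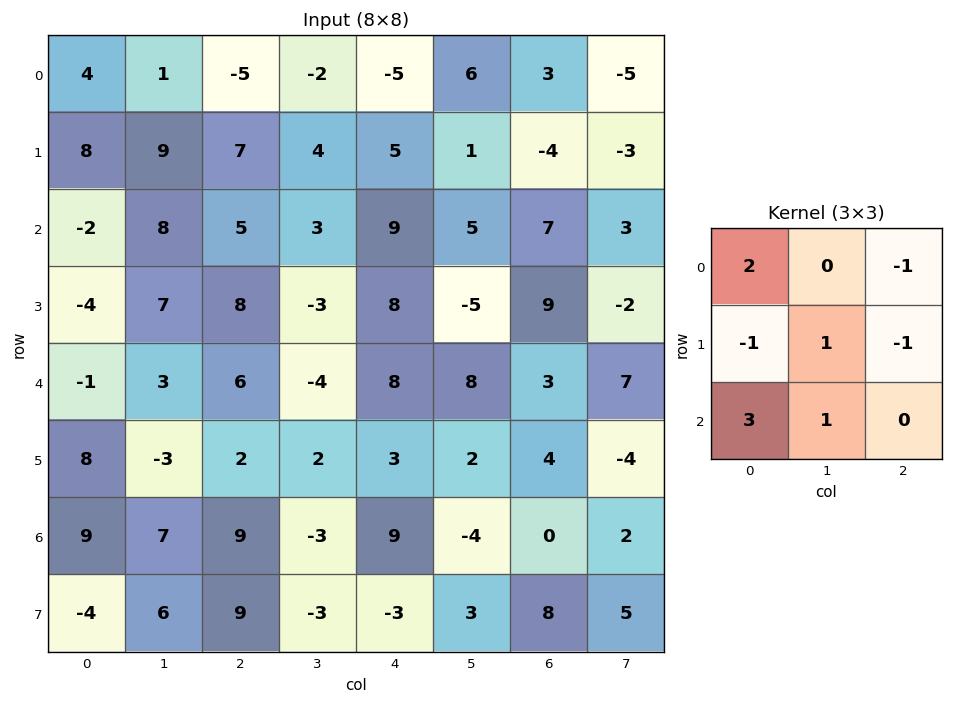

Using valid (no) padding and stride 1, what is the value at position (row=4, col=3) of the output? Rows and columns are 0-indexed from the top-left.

-17

The receptive field on the input at this output position is [-4 8 8 / 2 3 2 / -3 9 -4]. Elementwise product with the kernel and sum: -4·2 + 8·-1 + 2·-1 + 3·1 + 2·-1 + -3·3 + 9·1.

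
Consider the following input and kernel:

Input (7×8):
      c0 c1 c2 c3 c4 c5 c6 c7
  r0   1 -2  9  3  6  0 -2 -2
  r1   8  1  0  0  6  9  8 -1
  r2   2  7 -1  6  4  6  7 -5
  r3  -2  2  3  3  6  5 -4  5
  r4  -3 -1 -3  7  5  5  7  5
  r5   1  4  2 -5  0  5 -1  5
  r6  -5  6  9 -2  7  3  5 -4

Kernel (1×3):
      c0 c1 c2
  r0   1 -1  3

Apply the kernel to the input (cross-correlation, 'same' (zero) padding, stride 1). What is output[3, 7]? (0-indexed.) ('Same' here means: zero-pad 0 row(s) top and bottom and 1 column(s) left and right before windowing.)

The receptive field on the zero-padded input at this output position is [-4 5 0]. Elementwise product with the kernel and sum: -4·1 + 5·-1 + 0·3.

-9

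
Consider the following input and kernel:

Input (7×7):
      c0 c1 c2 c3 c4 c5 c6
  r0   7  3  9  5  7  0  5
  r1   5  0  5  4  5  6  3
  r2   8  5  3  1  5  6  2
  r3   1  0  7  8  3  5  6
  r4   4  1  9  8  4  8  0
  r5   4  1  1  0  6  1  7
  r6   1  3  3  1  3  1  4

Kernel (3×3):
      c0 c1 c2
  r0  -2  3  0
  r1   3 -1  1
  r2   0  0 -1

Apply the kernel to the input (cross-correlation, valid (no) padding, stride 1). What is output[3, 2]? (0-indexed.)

27

The receptive field on the input at this output position is [7 8 3 / 9 8 4 / 1 0 6]. Elementwise product with the kernel and sum: 7·-2 + 8·3 + 9·3 + 8·-1 + 4·1 + 6·-1.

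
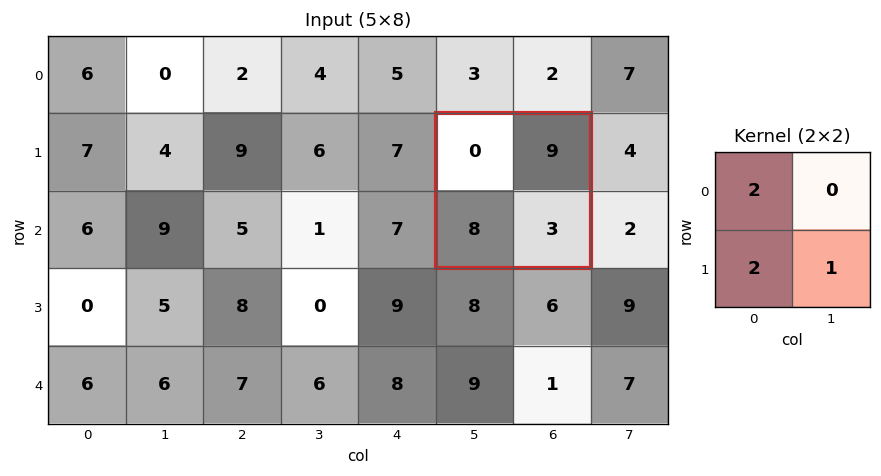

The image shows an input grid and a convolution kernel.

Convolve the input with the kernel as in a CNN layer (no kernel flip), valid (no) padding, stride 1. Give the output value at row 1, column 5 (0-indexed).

The receptive field on the input at this output position is [0 9 / 8 3]. Elementwise product with the kernel and sum: 0·2 + 8·2 + 3·1.

19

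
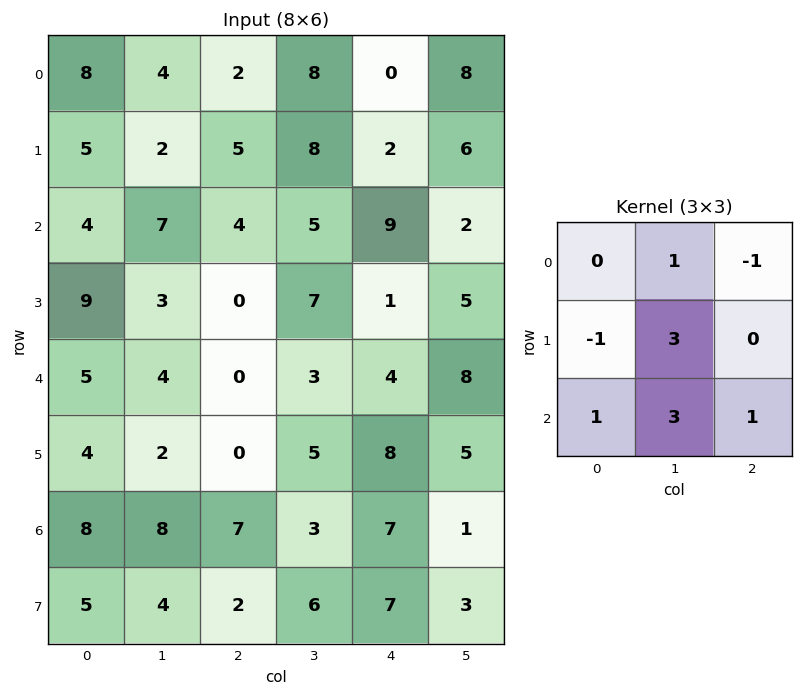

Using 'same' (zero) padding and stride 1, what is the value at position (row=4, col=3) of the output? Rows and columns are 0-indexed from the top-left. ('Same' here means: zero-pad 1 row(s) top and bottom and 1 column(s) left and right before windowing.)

The receptive field on the zero-padded input at this output position is [0 7 1 / 0 3 4 / 0 5 8]. Elementwise product with the kernel and sum: 7·1 + 1·-1 + 0·-1 + 3·3 + 0·1 + 5·3 + 8·1.

38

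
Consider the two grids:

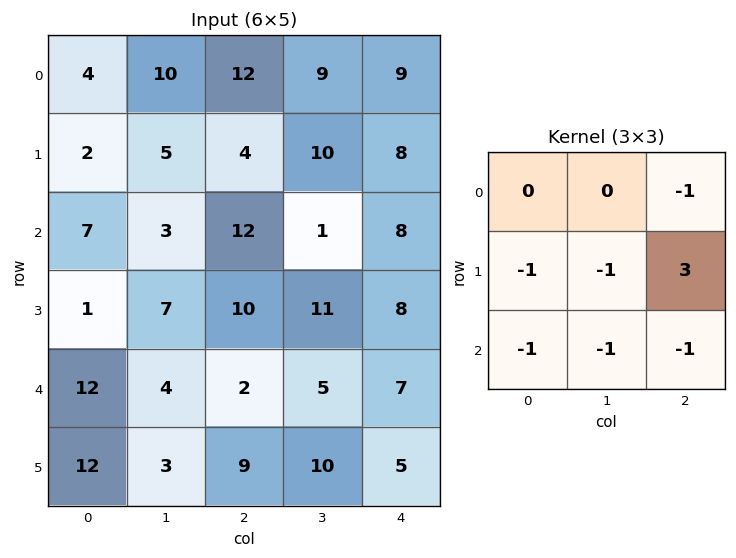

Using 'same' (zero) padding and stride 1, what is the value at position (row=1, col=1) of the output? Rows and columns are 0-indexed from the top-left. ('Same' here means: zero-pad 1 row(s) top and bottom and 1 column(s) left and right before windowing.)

The receptive field on the zero-padded input at this output position is [4 10 12 / 2 5 4 / 7 3 12]. Elementwise product with the kernel and sum: 12·-1 + 2·-1 + 5·-1 + 4·3 + 7·-1 + 3·-1 + 12·-1.

-29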